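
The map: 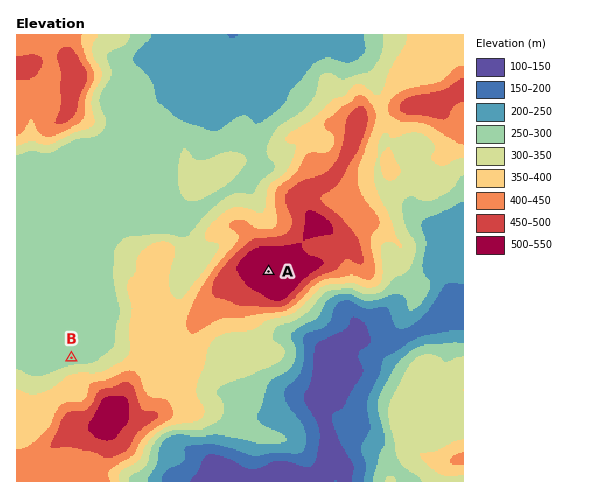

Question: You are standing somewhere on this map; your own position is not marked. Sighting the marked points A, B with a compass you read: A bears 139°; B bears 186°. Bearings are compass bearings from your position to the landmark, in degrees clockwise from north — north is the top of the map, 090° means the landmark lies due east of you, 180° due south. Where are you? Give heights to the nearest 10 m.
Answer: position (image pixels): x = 101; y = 78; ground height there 350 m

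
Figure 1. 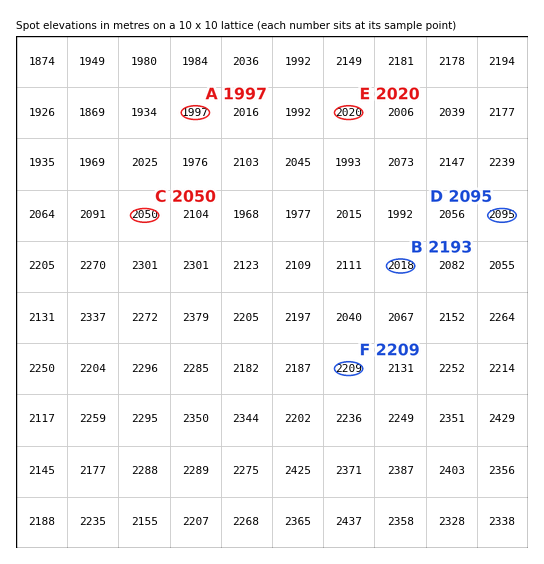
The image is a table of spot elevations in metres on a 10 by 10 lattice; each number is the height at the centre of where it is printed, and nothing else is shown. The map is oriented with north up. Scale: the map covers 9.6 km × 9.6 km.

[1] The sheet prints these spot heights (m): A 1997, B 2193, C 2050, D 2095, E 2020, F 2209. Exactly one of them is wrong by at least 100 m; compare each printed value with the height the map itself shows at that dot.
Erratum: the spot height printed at B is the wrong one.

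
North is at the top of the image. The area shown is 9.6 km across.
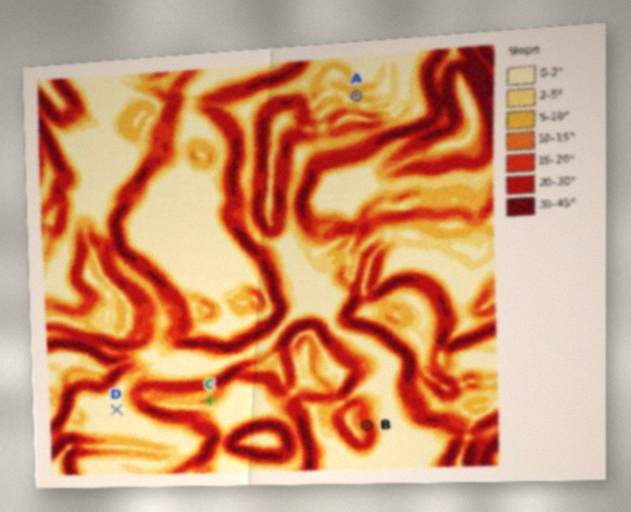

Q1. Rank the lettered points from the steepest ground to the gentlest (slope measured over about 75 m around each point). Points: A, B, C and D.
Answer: B C A D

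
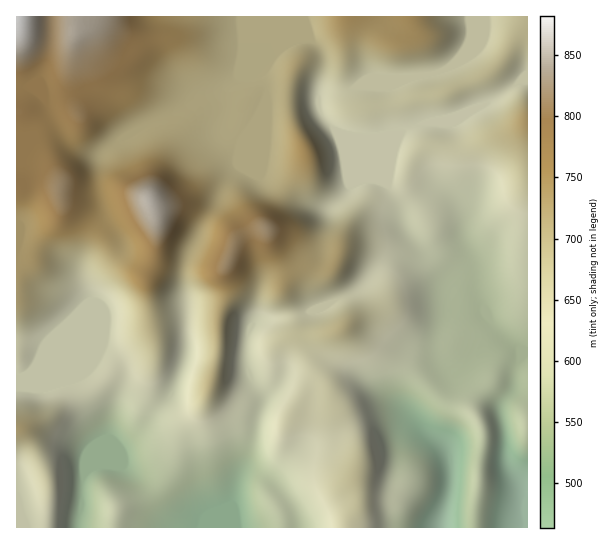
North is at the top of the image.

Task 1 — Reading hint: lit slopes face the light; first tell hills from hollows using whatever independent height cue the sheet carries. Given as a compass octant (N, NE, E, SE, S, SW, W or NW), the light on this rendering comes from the W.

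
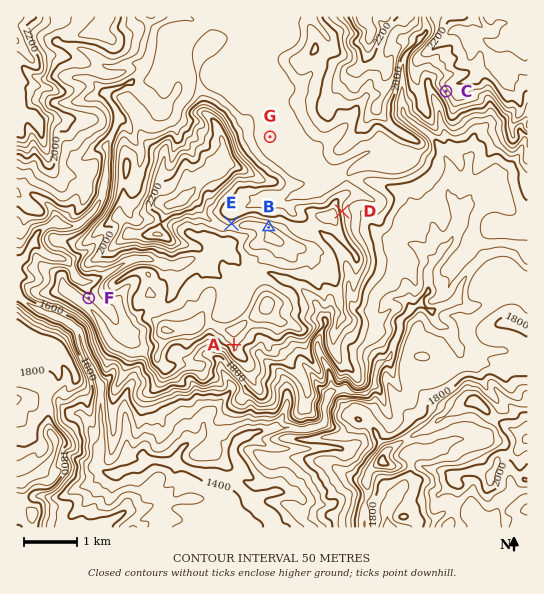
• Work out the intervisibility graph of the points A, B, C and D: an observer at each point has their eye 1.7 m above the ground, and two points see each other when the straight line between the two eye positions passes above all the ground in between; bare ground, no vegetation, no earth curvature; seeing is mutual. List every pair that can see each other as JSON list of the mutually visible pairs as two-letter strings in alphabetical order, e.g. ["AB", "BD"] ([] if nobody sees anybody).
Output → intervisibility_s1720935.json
["BC", "CD"]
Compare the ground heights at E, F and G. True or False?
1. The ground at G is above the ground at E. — False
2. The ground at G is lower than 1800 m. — False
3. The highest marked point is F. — False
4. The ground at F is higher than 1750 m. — True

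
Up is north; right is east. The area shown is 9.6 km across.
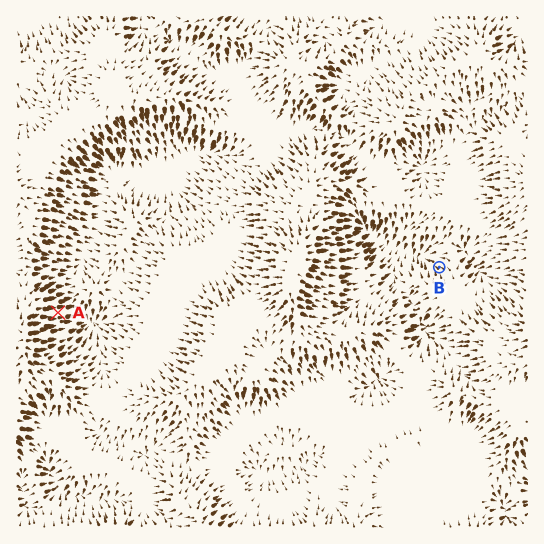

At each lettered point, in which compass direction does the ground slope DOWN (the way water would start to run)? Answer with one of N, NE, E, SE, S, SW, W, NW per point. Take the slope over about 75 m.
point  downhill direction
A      E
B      NW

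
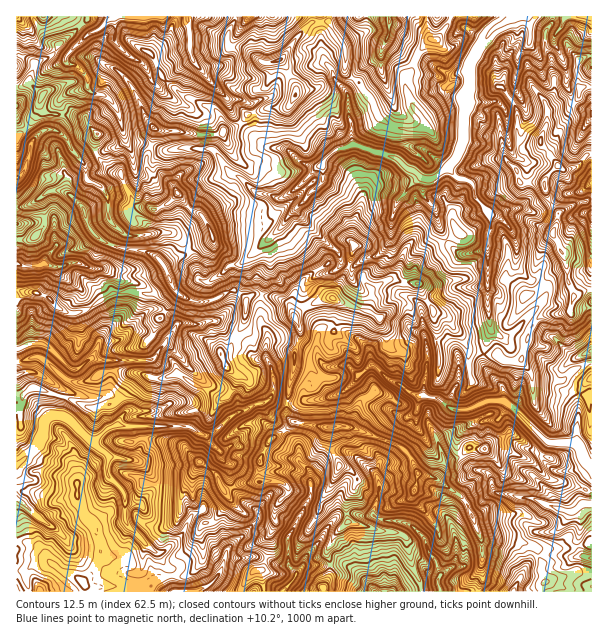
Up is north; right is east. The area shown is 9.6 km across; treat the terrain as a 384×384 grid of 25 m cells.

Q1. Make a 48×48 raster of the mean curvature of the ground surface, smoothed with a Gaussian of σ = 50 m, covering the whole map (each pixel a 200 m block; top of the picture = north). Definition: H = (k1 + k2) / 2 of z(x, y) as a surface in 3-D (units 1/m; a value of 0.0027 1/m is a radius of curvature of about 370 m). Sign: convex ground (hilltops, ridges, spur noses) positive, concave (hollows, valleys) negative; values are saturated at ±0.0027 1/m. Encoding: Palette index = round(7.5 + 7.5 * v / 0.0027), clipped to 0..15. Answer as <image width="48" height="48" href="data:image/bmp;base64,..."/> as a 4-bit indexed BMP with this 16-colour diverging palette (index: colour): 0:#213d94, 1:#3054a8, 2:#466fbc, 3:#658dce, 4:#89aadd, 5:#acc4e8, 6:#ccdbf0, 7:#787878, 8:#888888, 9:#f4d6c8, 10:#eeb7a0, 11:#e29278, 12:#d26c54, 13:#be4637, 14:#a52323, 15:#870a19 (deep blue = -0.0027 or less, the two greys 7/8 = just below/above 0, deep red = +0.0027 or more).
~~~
<image width="48" height="48" href="data:image/bmp;base64,Qk32BAAAAAAAAHYAAAAoAAAAMAAAADAAAAABAAQAAAAAAIAEAAATCwAAEwsAABAAAAAAAAAAlD0hAKhUMAC8b0YAzo1lAN2qiQDoxKwA8NvMAHh4eACIiIgAyNb0AKC37gB4kuIAVGzSADdGvgAjI6UAGQqHAJdoepmZm3RBKLe0Br+WcoWMgbiHYqqZh5eJmId3aZrKM5zOsImoaHabYIrZdTqImXiZdoiJeXhscnaGCUd1eHaqZyLpZ1mHZniYV4iJZEd6cZp8Hhund3WrDlXZZ4mIeJmGV5iIOYSqhhXMDdDHeJrkLzX6iIdpeYk0mZljqZtNp4OPcPRsvIYQ2zb2ZlmFh4NoiYmIhn00hssOkI04QGZIskzHibl1V0ipmXiEWGuTbII8xg1ptm/qZm9KhEJHZZl3iXdGpmmjnXmi3QyXuhSvV+qAM4l6nHZ5mqJ8tmm015rLlQTV1jZurlWR25a5hmh3mpO2RmWvoSfYllbMVGiNWWMl1GtodmZ4mXNFZnndMqfkY6eUSTb4O2q9eajJdqVntjn+q8+0PRW+c2h2d++nPEucl8QCSMdcc4JDMhACGOdqmK7u7XZw+rZqjzDbW7ZVNsg5qbua8DvU7IeIdnQS9FipVgvHSqZWjKuzZUaX2jAFs1V4lkny8AAFQJ9XWqnKdVZ4iGVonH2A5nYBvO0AFn9mOXxne3tFzLd3nMjGVqzA53nYD2Bafxr4CntpdUKOAcyt2Iw2fZnArHdlIQn6HzpyqrlVqc7QlxQhEMVnm3Y1jWak8LvKDjp6ubOHRyMVjDes+BeIuYhoe1iZsrmqG1p3hri1dYVWiVSEfCXrl5h2PXaXSJlzWJl1ZqcXg8OGmXVobcARJZlXjlVneNZHuKd0qWmX5LCfzbhWdGeZg3pWqYd5q5uFupmDiXaZybzrhZupp2/964yLuIrZeHZmhXikeKdXt96nN6qIVbwiOsh4a3uoWpeduGZxqIhZqHWTrTVXZfhVMnaEirUoqnx6houwx2d5dQIGAHNUO9dnwkSGZWymNWd6Z2jBtolLlZxn2nn//YeJ/GZndWkY2kbFh2VQxnltpb6hVv1QA2Vn9Vd2h3S+qoK7Z5vA8YnIpDa1isMNlVVq1meIWmh5mHG6hLrhgqm6lodzT5C7foWvdWeKY7d5qJC8ZbhAOYN9Ma6Er7GKmcuYeJiVllmGmJBbLKsHl0em72nL1EB7dW+VZ5RYRUWImZkpjmo8mpnCMwmow2nlVrwzVkiZyHOpibtzFUIUaomoolWqkGvTmGnbdZqIpzCMysYU80zpnFWdx8J/IrZzpzVVSJaIROUWgACNKjOq1HimPdDNCslkZ1VXa3ZnaqhjFpyVrkNHpnyJKccAeOw0n9/JnXZ3eImXjaqq2UOYmXmadHyqj3cm2kZVeWqHp2iSeqdoqmSHi0e3tTuFl9Yn9WVq04SayWehqpSaqVVWDSi4dYjHRCJstUq6U3t0jZmwq3SoVVVbxm6Xibma12ePYaqWHXeHeos3yTipd6U98PiFmlpFUJz5KKZgZXeYhlc+WDuqY1Rc08TEpay3HexwTHknl2vbx3VtdiqKW5M6k7HQ3IZvMsgM2qgZm4l1qGV9eAeJrOc0uSaJl3WY0wpefIkorEqGfJW5i2R5q0hEeHiGtEtoe6FEJVs5SKSFZsu0W1KJh6TDRmbBZQ=="/>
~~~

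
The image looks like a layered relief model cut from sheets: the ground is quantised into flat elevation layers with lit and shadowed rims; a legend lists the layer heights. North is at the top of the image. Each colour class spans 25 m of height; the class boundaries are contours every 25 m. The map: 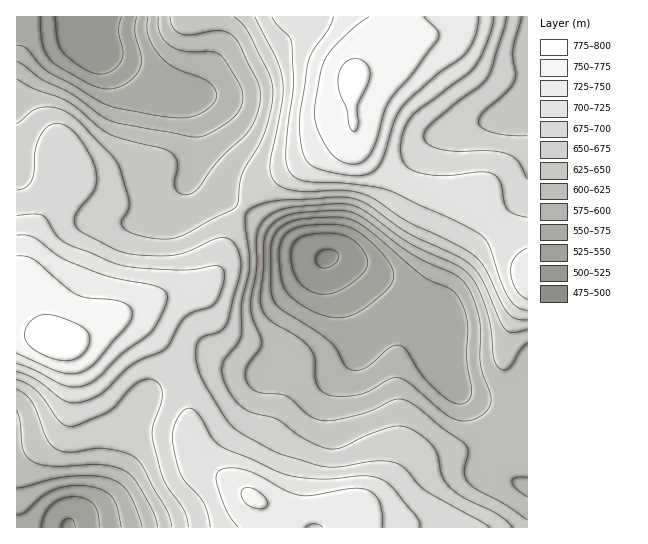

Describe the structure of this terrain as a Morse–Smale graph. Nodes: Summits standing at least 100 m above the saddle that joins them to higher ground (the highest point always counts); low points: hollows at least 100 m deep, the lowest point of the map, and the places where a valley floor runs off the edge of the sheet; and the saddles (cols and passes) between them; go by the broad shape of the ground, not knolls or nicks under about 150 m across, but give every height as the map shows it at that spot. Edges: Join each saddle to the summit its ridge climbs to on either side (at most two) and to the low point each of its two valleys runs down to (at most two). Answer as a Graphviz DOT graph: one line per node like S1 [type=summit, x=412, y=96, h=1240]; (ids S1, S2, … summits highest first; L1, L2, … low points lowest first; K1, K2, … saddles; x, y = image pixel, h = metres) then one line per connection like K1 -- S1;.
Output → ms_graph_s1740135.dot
graph terrain {
  S1 [type=summit, x=55, y=341, h=795];
  S2 [type=summit, x=351, y=77, h=781];
  L1 [type=low, x=327, y=258, h=497];
  L2 [type=low, x=97, y=53, h=507];
  L3 [type=low, x=69, y=526, h=523];
  K1 [type=saddle, x=179, y=374, h=688];
  K2 [type=saddle, x=242, y=209, h=651];
  K3 [type=saddle, x=517, y=406, h=611];
  K1 -- S1;
  K1 -- L1;
  K1 -- L3;
  K2 -- S1;
  K2 -- S2;
  K2 -- L1;
  K2 -- L2;
  K3 -- S1;
  K3 -- S2;
  K3 -- L1;
}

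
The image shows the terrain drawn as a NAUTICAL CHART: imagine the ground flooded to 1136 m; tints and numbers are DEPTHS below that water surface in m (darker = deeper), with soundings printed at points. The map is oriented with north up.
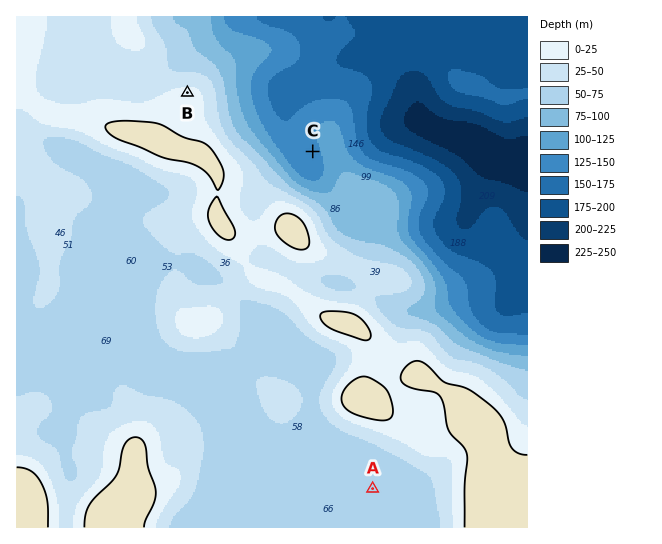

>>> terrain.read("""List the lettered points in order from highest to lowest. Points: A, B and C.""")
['B', 'A', 'C']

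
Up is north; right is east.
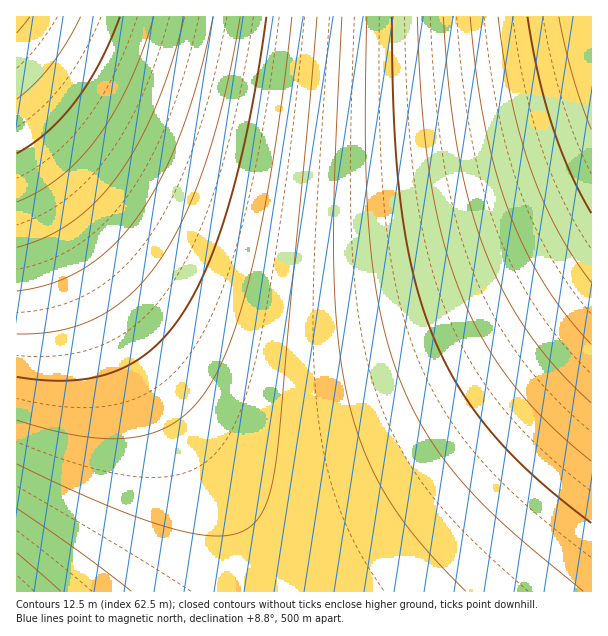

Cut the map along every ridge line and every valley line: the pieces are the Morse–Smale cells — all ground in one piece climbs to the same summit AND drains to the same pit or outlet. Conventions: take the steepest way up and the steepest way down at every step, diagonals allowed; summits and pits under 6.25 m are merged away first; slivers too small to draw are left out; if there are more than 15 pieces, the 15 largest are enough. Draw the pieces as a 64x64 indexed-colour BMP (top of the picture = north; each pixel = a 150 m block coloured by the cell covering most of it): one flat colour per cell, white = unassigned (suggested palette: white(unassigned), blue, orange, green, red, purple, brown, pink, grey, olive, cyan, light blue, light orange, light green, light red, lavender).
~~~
<image width="64" height="64" href="data:image/bmp;base64,Qk12CAAAAAAAAHYAAAAoAAAAQAAAAEAAAAABAAQAAAAAAAAIAAATCwAAEwsAABAAAAAAAAAA////ALR3HwAOf/8ALKAsACgn1gC9Z5QAS1aMAMJ34wB/f38AIr28AM++FwDox64AeLv/AIrfmACWmP8A1bDFACIiIiIiIiIiIiIiIiIiIRERERERERERERERERERERERIiIiIiIiIiIiIiIiIiIhEREREREREREREREREREREREiIiIiIiIiIiIiIiIiIiERERERERERERERERERERERESIiIiIiIiIiIiIiIiIiERERERERERERERERERERERERIiIiIiIiIiIiIiIiIiIREREREREREREREREREREREREiIiIiIiIiIiIiIiIiIRERERERERERERERERERERERESIiIiIiIiIiIiIiIiIRERERERERERERERERERERERERIiIiIiIiIiIiIiIiIhEREREREREREREREREREREREREiIiIiIiIiIiIiIiIhERERERERERERERERERERERERESIiIiIiIiIiIiIiIhERERERERERERERERERERERERERIiIiIiIiIiIiIiIhEREREREREREREREREREREREREREiIiIiIiIiIiIiIiERERERERERERERERERERERERERESIiIiIiIiIiIiIiERERERERERERERERERERERERERERIiIiIiIiIiIiIiEREREREREREREREREREREREREREREiIiIiIiIiIiIiIRERERERERERERERERERERERERERESIiIiIiIiIiIiIRERERERERERERERERERERERERERERIiIiIiIiIiIiIREREREREREREREREREREREREREREREiIiIiIiIiIiIhERERERERERERERERERERERERERERESIiIiIiIiIiIhERERERERERERERERERERERERERERERIiIiIiIiIiIhEREREREREREREREREREREREREREREREiIiIiIiIiIiERERERERERERERERERERERERERERERESIiIiIiIiIiERERERERERERERERERERERERERERERERIiIiIiIiIiEREREREREREREREREREREREREREREREREiIiIiIiIiIRERERERERERERERERERERERERERERERESIiIiIiIiIRERERERERERERERERERERERERERERERERIiIiIiIiIREREREREREREREREREREREREREREREREREiIiIiIiIhERERERERERERERERERERERERERERERERESIiIiIiIhERERERERERERERERERERERERERERERERERIiIiIiIiEREREREREREREREREREREREREREREREREREiIiIiIiERERERERERERERERERERERERERERERERERESIiIiIiERERERERERERERERERERERERERERERERERERIiIiIiIREREREREREREREREREREREREREREREREREREiIiIiIRERERERERERERERERERERERERERERERERERESIiIiIhERERERERERERERERERERERERERERERERERERIiIiIhEREREREREREREREREREREREREREREREREREREiIiIhERERERERERERERERERERERERERERERERERERESIiIiERERERERERERERERERERERERERERERERERERERIiIiEREREREREREREREREREREREREREREREREREREREiIiIRERERERERERERERERERERERERERERERERERERESIiIRERERERERERERERERERERERERERERERERERERERIiIhEREREREREREREREREREREREREREREREREREREREiIhERERERERERERERERERERERERERERERERERERERESIhERERERERERERERERERERERERERERERERERERERERIiEREREREREREREREREREREREREREREREREREREREREiERERERERERERERERERERERERERERERERERERERERESIRERERERERERERERERERERERERERERERERERERERERIREREREREREREREREREREREREREREREREREREREREREhERERERERERERERERERERERERERERERERERERERERERERERERERERERERERERERERERERERERERERERERERERERERERERERERERERERERERERERERERERERERERERERERERERERERERERERERERERERERERERERERERERERERERERERERERERERERERERERERERERERERERERERERERERERERERERERERERERERERERERERERERERERERERERERERERERERERERERERERERERERERERERERERERERERERERERERERERERERERERERERERERERERERERERERERERERERERERERERERERERERERERERERERERERERERERERERERERERERERERERERERERERERERERERERERERERERERERERERERERERERERERERERERERERERERERERERERERERERERERERERERERERERERERERERERERERERERERERERERERERERERERERERERERERERERERERERERERERERERERERERERERERERERERERERERERERERERERERERERERERERERERERERERERERERERERERERERERERERERERERERERERERERERERERERERERERERERERERERERERERERERERERERERERERERERERERERERERERERERERERERERERER"/>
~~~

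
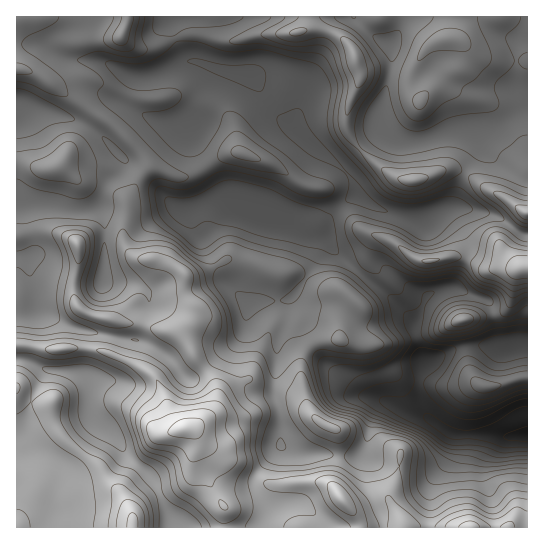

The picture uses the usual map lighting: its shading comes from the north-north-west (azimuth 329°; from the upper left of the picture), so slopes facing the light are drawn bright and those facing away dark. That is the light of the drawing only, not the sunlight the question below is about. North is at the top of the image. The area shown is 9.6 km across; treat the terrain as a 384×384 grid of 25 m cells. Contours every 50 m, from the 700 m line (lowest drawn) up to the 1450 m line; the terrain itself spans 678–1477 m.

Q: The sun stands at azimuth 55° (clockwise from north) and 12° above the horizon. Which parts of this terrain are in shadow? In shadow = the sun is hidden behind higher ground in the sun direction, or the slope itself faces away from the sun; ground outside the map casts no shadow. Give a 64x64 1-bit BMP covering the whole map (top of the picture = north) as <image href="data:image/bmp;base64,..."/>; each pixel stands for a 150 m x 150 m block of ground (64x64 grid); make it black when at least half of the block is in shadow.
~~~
<image width="64" height="64" href="data:image/bmp;base64,Qk0+AgAAAAAAAD4AAAAoAAAAQAAAAEAAAAABAAEAAAAAAAACAAATCwAAEwsAAAIAAAAAAAAA////AAAAAAAAGA+AB8AAAAAYH4APwAAAAAA/AA+AAAAAAH4ADwAAAAAAfAAHAAAAAAD4AAAAAAAAAfgAAAAAAAAP+AAAAAAAAA/4AAAAAAAAH/gAHgAAAAAf8AB/AAAAAB+AAH8AAAAAHwAAfAAMAAAPAAB4AB8AAA4AAGAAP4AAAAAAAAA/wAAAAAAAAB/jAAeAAAAAGYEAH4AAAAAAAAD/BAAAQAAAPfwMAAPw4AB+4BwAA+D4AAAAOAADgH4AAADgAAAAfwAA8AAAAAA/kg/wAAAAAD4fH4AAAAAAPBgeAAAAAAA8/A4AAAAAAD/8DgAAAAAH//0GGAAAAA///x4eAAAAD//8Ph8AAAAP/8AfHgAAAA/AIB8YAAAA7wBwHhgAAAH+ACAMAAAAAeAAAAAAAAAAwAAPAAAAAAAAA/8AAAAAAD8H/gAAAAB4f8f8AAAwAfh/4/AAADgf4H/BwGAAIH/A/gAAAAAAfwH8AAAAAAB8A/gAAAAAAAAH4AAAAAAAAA/AAAAAAAAAD8AAAAAAAAAPgAAAAAAAAA+BwAAAAAAAD4PAAAwAAAAfg4AA+AAAAB+DgADwAAAAH8MAAOAAAAAfwQAAAAAAAD/BAAAAAAAPP8AAAAB+AB//wAAAAHwB7//AAAAAOACH94AAAAAAAAHAAAAAAAAAAAAAAAAACAAAAAAAAA=="/>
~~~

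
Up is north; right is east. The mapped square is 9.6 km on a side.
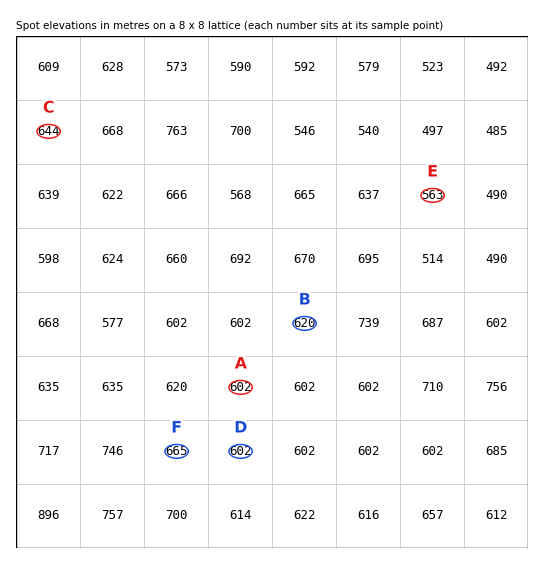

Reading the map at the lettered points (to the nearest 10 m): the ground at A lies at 600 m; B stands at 620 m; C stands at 640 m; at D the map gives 600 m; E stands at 560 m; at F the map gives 670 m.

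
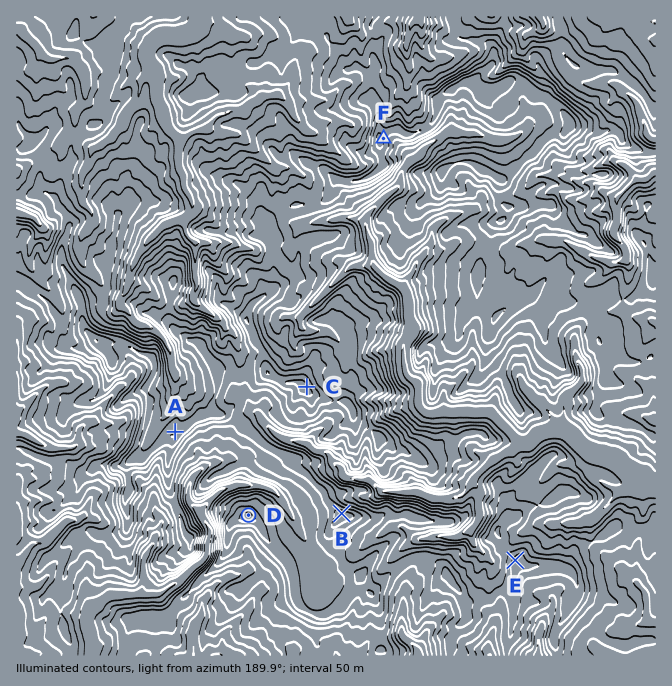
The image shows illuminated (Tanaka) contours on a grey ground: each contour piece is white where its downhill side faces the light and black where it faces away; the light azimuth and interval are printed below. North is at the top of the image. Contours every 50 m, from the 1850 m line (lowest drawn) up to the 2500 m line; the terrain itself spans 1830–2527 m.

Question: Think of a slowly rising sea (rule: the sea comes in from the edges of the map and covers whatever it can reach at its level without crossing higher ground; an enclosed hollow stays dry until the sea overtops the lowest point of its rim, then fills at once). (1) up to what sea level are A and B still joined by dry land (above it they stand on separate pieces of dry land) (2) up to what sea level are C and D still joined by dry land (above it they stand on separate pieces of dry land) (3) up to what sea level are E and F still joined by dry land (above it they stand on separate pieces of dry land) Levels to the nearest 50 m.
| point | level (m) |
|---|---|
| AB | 2300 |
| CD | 2250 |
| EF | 2150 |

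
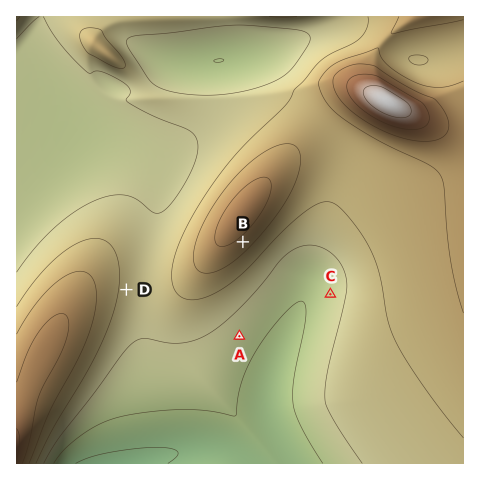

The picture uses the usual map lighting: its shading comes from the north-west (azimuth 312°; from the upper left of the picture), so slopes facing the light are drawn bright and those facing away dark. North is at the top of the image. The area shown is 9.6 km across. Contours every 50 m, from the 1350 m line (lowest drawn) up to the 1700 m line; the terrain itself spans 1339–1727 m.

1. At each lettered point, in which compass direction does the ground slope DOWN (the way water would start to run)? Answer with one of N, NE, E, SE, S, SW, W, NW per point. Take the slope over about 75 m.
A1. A SE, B SE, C W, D E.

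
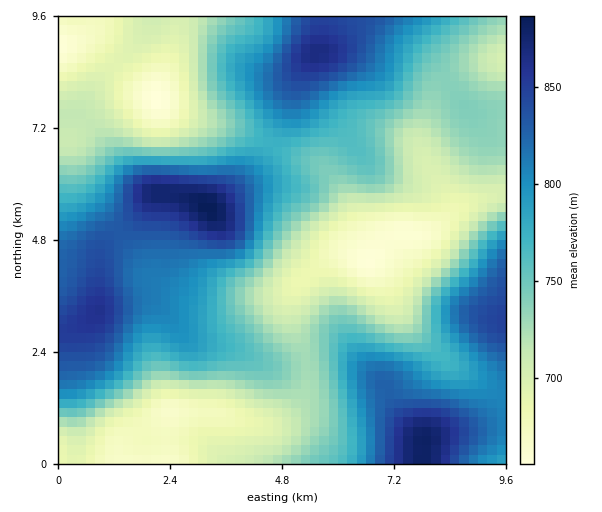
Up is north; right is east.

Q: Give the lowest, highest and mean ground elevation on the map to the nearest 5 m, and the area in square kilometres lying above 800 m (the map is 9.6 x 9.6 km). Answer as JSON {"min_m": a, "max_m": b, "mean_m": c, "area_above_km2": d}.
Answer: {"min_m": 655, "max_m": 890, "mean_m": 760, "area_above_km2": 27.1}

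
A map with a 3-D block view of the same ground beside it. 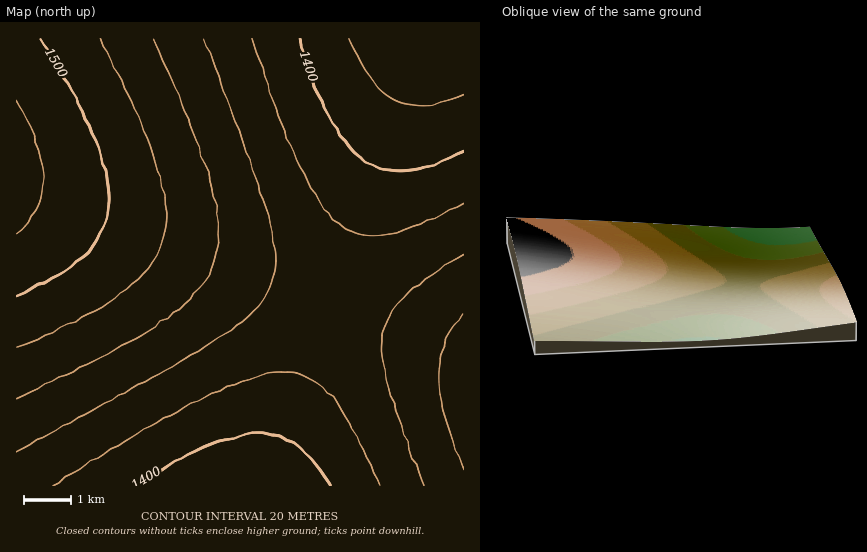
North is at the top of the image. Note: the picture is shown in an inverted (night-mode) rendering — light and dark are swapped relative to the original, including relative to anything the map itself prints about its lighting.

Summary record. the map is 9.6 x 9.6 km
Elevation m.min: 1360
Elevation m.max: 1530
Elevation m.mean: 1440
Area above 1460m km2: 27.2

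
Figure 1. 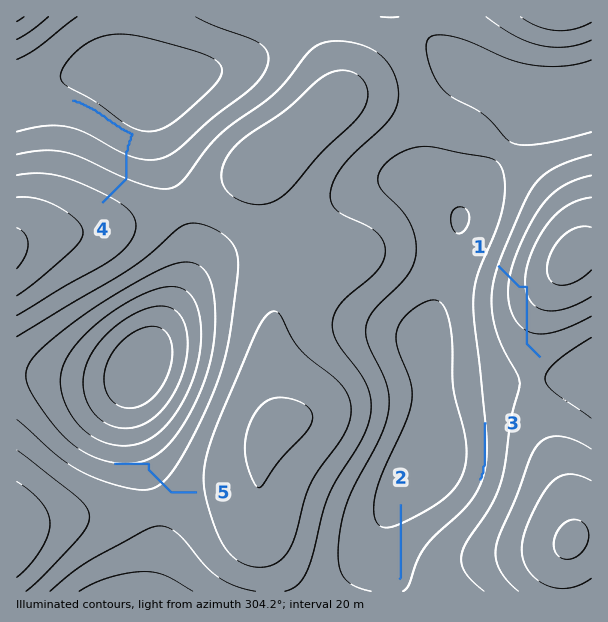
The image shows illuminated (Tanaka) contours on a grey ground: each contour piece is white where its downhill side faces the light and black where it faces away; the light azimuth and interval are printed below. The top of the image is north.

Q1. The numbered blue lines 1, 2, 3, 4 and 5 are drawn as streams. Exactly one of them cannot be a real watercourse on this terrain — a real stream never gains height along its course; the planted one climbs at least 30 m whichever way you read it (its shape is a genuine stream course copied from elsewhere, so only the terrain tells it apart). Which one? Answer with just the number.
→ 1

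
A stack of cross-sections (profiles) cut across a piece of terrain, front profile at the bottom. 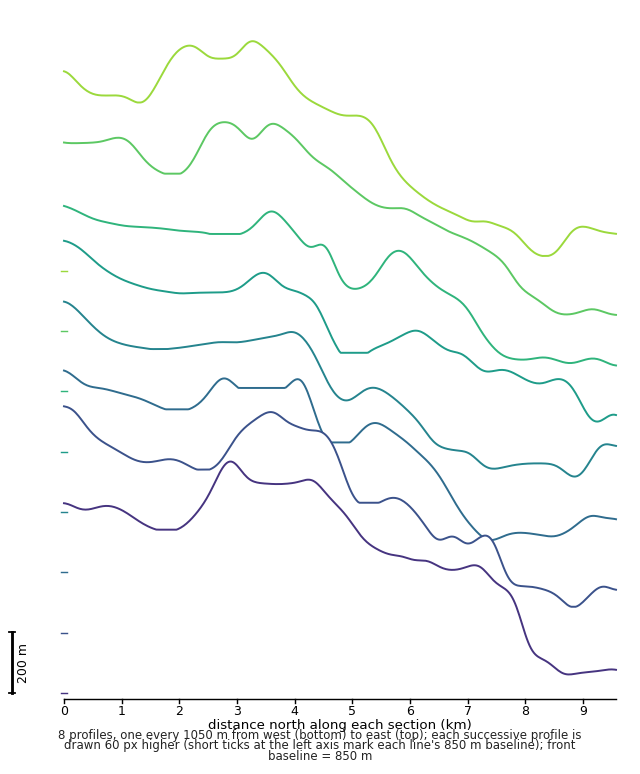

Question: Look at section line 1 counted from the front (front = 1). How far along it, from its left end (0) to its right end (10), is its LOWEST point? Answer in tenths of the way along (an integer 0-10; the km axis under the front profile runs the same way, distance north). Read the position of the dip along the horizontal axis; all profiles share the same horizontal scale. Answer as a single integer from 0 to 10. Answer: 9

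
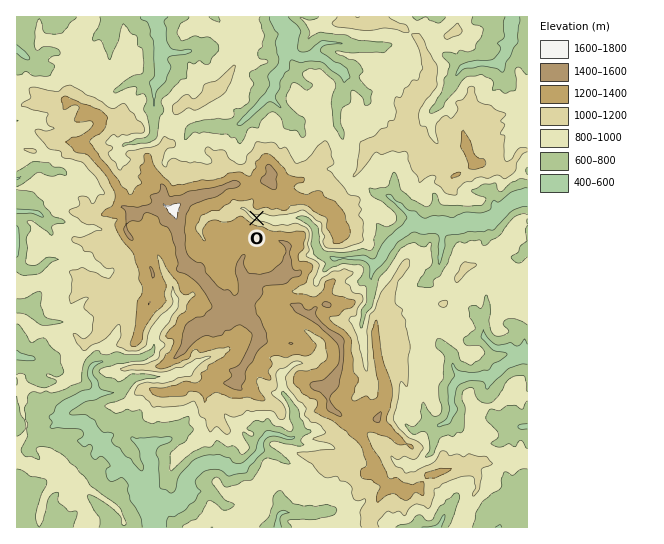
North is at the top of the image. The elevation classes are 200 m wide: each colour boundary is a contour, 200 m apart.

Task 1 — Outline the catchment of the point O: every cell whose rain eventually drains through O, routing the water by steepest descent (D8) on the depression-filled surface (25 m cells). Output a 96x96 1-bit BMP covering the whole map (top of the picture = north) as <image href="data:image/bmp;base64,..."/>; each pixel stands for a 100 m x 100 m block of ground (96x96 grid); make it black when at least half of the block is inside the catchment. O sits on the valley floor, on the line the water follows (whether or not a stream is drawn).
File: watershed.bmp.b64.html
<image width="96" height="96" href="data:image/bmp;base64,Qk2+BAAAAAAAAD4AAAAoAAAAYAAAAGAAAAABAAEAAAAAAIAEAAATCwAAEwsAAAIAAAAAAAAA////AAAAAAAAAAAAAAAAAAAAAAAAAAAAAAAAAAAAAAAAAAAAAAAAAAAAAAAAAAAAAAAAAAAAAAAAAAAAAAAAAAAAAAAAAAAAAAAAAAAAAAAAAAAAAAAAAAAAAAAAAAAAAAAAAAAAAAAAAAAAAAAAAAAAAAAAAAAAAAAAAAAAAAAAAAAAAAAAAAAAAAAAAAAAAAAAAAAAAAAAAAAAAAAAAAAAAAAAAAAAAAAAAAAAAAAAAAAAAAAAAAAAAAAAAAAAAAAAAAAAAAAAAAAAAAAAAAAAAAAAAAAAAAAAAAAAAAAAAAAAAAAAAAAAAAAAAAAAAAAAAAAAAAAAAAAAAAAAAAAAAAAAAAAAAAAAAAAAAAAAAAAAAAAAAAAAAAAAAAAAAAAAAAAAAAAAAAAAAAAAAAAAAAAAAAAAAAAAAAAAAAAAAAAAAAAAAAAAAAAAAAAAAAAAAAAAAAAAAAAAAAAAAAAAAAAAAAAAAAAAAAAAAAAAAAAAAAAAAAAAAAAAAAAAAAAAAAAAAAAAAAAAAAAAAAAAAAAAAAAAAAAAAAAAAAAAAAAAAAAAAAAAAAAAAAAAAAAAAAAAAAAAAAAAAAAAAAAAAAAAAAAAAAAAAAAAAAAAAAAAAAAAAAAAAAAAAAAAAAAAAAAAAAAAAAAAAcAAAAAAAAAAAAAAAeAAAAAAAAAAAAAAA+AAAAAAAAAAAAAAB/AAAAAAAAAAAAAAD/AAAAAAAAAAAAAAD/AAAAAAAAAAAAAAH/4AAAAAAAAAAAAAP//AAAAAAAAAAAAAf//gAAAAAAAAAAAA///gAAAAAAAAAAAB///gAAAAAAAAAAAB///gAAAAAAAAAAAB///gAAAAAAAAAAAB///AAAAAAAAAAAAD//gAAAAAAAAAAAAD//gAAAAAAAAAAAAD//gAAAAAAAAAAAAD//gAAAAAAAAAAAAD//gAAAAAAAAAAAAD//gAAAAAAAAAAAAD//gAAAAAAAAAAAAA//wAAAAAAAAAAAAAP/4AAAAAAAAAAAAAA/8AAAAAAAAAAAAAAE8AAAAAAAAAAAAAAAAAAAAAAAAAAAAAAAAAAAAAAAAAAAAAAAAAAAAAAAAAAAAAAAAAAAAAAAAAAAAAAAAAAAAAAAAAAAAAAAAAAAAAAAAAAAAAAAAAAAAAAAAAAAAAAAAAAAAAAAAAAAAAAAAAAAAAAAAAAAAAAAAAAAAAAAAAAAAAAAAAAAAAAAAAAAAAAAAAAAAAAAAAAAAAAAAAAAAAAAAAAAAAAAAAAAAAAAAAAAAAAAAAAAAAAAAAAAAAAAAAAAAAAAAAAAAAAAAAAAAAAAAAAAAAAAAAAAAAAAAAAAAAAAAAAAAAAAAAAAAAAAAAAAAAAAAAAAAAAAAAAAAAAAAAAAAAAAAAAAAAAAAAAAAAAAAAAAAAAAAAAAAAAAAAAAAAAAAAAAAAAAAAAAAAAAAAAAAAAAAAAAAAAAAAAAAAAAAAAAAAAAAAAAAAAAAAAAAAAAAAAAAAAAAAAAAAAAAAAAAAAAAAAAAAAAAAAAAAAAAAAAAAAAA="/>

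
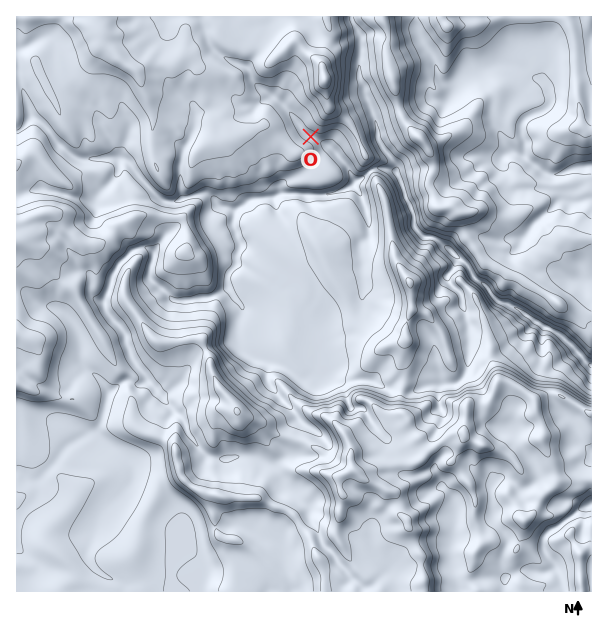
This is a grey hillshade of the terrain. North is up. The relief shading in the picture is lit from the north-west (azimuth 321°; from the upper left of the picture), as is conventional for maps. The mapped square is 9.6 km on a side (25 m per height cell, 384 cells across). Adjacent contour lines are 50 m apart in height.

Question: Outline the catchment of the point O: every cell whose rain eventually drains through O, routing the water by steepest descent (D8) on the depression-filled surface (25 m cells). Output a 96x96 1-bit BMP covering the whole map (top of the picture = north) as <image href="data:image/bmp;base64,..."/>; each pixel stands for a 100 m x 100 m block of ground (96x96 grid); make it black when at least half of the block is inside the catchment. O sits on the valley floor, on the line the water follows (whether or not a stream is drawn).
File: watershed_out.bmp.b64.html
<image width="96" height="96" href="data:image/bmp;base64,Qk2+BAAAAAAAAD4AAAAoAAAAYAAAAGAAAAABAAEAAAAAAIAEAAATCwAAEwsAAAIAAAAAAAAA////AAAAAAAAAAAAAAAAAAAAAAAAAAAAAAAAAAAAAAAAAAAAAAAAAAAAAAAAAAAAAAAAAAAAAAAAAAAAAAAAAAAAAAAAAAAAAAAAAAAAAAAAAAAAAAAAAAAAAAAAAAAAAAAAAAAAAAAAAAAAAAAAAAAAAAAAAAAAAAAAAAAAAAAAAAAAAAAAAAAAAAAAAAAAAAAAAAAAAAAAAAAAAAAAAAAAAAAAAAAAAAAAAAAAAAAAAAAAAAAAAAAAAAAAAAAAAAAAAAAAAAAAAAAAAAAAAAAAAAAAAAAAAAAAAAAAAAAAAAAAAAAAAAAAAAAAAAAAAAAAAAAAAAAAAAAAAAAAAAAAAAAAAAAAAAAAAAAAAAAAAAAAAAAAAAAAAAAAAAAAAAAAAAAAAAAAAAAAAAAAAAAAAAAAAAAAAAAAAAAAAAAAAAAAAAAAAAAAAAAAAAAAAAAAAAAAAAAAAAAAAAAAAAAAAAAAAAAAAAAAAAAAAAAAAAAAAAAAAAAAAAAAAAAAAAAAAAAAAAAAAAAAAAAAAAAAAAAAAAAAAAAAAAAAAAAAAAAAAAAAAAAAAAAAAAAAAAAAAAAAAAAAAAAAAAAAAAAAAAAAAAAAAAAAAAAAAAAAAAAAAAAAAAAAAAAAAAAAAAAAAAAAAAAAAAAAAAAAAAAAAAAAAAAAAAAAAAAAAAAAAAAAAAAAAAAAAAAAAAAAAAAAAAAAAAAAAAAAAAAAAAAAAAAAAAAAAAAAAAAAAAAAAAAAAAAAAAAAAAAAAAAAAAAAAAAAAAAAAAAAAAAAAAAAAAAAAAAAAAAAAAAAAAAAAAAAAAAAAAAAAAAAAAAAAAAAAAAAAAAAAAAAAAAAAAAAAAAAAAAAAAAAAAAAAAAAAAAAAAAAAAAAAAAAAAAAAAAAAAAAAAAAAAAAAAAAAAAAAAAAAAAAAAAAAAAAAAAAAAAAAAAAAAAAAAAAAAAAAAAAAAAAAAAAAAAAAAAAAAAAAAAAAAAAAAAAAAAAAAAAAAAAAAAAAAAAAAAAAAAAAAAAAAAAAAAAAAAAAAAAAAAAAAAAAAAAAAAAAAAAAAAAAAAAAAAAAAAAAAAAAAAAAAAAAAAAAAAAAAAAAAAAAAAAAAAAAAAAAAAAAAAAAAAAAAAAAAAAAAAAAAAAAAAAAAAAAAAAAAAAAAAAAAAAAAAAAAAAAAAAAAIAAAAAAAAAAAAAAAcAAAAAAAAAAAAAcA+AAAAAAAAAAAAAfB+AAAAAAAAAAAAAf7/AAAAAAAAAAAAAP//gAAAAAAAAAAAAP//wAAAAAAAAAAAAH//wAAAAAAAAAAAAP//wAAAAAAAAAAAAP//wAAAAAAAAAAAAf//wAAAAAAAAAAAA///wAAAAAAAAAAAA///wAAAAAAAAAAAB///gAAAAAAAAAAAD///gAAAAAAAAAAAH///AAAAAAAAAAAAP/8+AAAAAAAAAAAAP/4cAAAAAAAAAAAAP8AIAAAAAAAAAAAAPwAAAAAAAAAAAAAAPwAAAAAAAAAAAAAAPwAAAAAAAAAAAAAAPgAAAAAAAAAA="/>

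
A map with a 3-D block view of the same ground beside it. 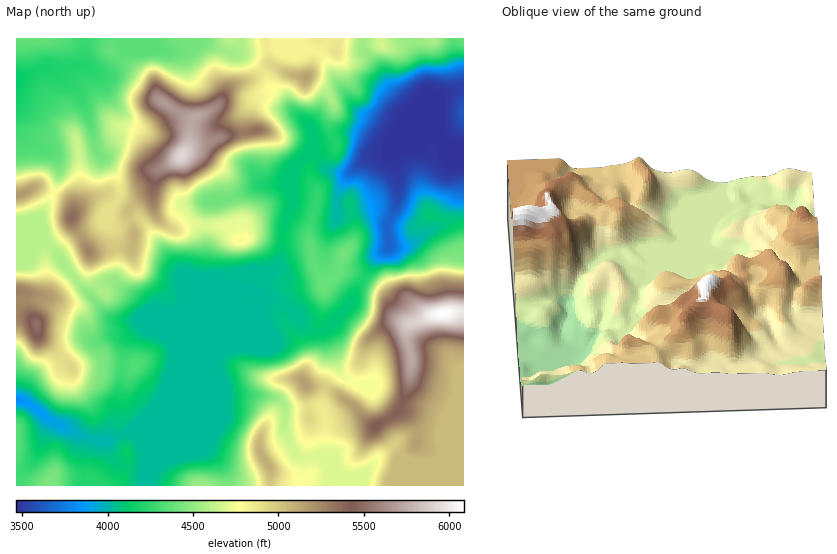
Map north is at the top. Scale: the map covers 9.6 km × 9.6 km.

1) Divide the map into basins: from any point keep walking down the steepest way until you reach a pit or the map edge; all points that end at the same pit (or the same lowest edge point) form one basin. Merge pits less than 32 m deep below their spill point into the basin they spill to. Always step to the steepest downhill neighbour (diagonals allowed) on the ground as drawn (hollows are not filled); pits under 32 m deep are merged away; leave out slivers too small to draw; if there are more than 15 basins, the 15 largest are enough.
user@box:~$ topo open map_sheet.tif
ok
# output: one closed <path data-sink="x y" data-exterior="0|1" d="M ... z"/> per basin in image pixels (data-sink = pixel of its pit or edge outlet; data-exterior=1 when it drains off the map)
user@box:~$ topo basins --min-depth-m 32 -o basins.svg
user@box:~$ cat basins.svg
<path data-sink="463 149" data-exterior="1" d="M463 38l-197 0 2 20 4 6-19 14-24 10-13 19-21 10-4 8-1 15-5 12-9 8-15 8-5 5-3 17 1 19 6 12 6 5 7 3 8 0 12-4 35 1 11 14 16-6 49 5 6 5 5 23 10 18 11-10 4-11 1 5 17 6 20 13 10 10 11 17 10 8-16 0-7 2-19 16-14 38-10 19-16-10-21-2 2 26 3 15-2 12 2 22-1 13-8 5-12 1-19-9 0 15 193-1z"/><path data-sink="17 400" data-exterior="1" d="M152 192l-13 7-11 12 7 24-4 13-19 0-22 5-2 10-6 9-29 24-12 0-19-4 3 16 7 11-10-5-6 1 0 170 33 1 5-9 10 0 24 1 9 8 173 0 1-15 19 9 15-2 6-8-2-17 2-26-6-42 22 3 16 10 10-19 14-38 19-16 7-2 16 0-10-8-11-17-10-10-20-13-17-6-1-5-4 11-11 10-10-18-7-26-11-3-19 0-18-4-10 1-11 5-11-14-35-1-12 4-8 0-12-7-4-5-3-8z"/><path data-sink="17 79" data-exterior="1" d="M265 38l-248 0-1 156 5 0 13-7 5 0 27 12 5 5 3 9 11-12 18-7 5 0 22 14 9-9 14-8 4-21 19-10 9-8 4-7 4-26 23-12 13-19 24-10 19-14-4-6z"/>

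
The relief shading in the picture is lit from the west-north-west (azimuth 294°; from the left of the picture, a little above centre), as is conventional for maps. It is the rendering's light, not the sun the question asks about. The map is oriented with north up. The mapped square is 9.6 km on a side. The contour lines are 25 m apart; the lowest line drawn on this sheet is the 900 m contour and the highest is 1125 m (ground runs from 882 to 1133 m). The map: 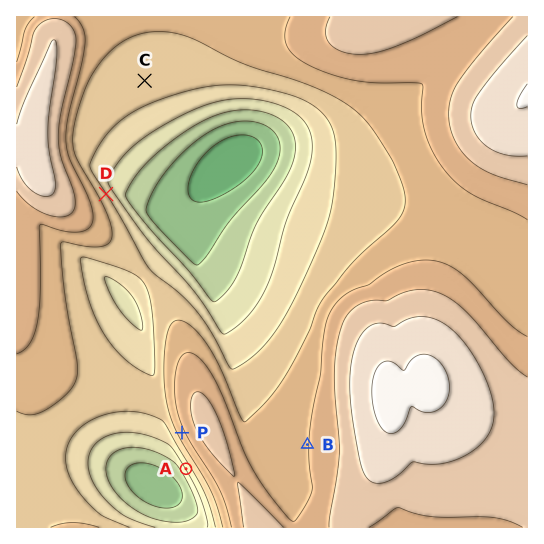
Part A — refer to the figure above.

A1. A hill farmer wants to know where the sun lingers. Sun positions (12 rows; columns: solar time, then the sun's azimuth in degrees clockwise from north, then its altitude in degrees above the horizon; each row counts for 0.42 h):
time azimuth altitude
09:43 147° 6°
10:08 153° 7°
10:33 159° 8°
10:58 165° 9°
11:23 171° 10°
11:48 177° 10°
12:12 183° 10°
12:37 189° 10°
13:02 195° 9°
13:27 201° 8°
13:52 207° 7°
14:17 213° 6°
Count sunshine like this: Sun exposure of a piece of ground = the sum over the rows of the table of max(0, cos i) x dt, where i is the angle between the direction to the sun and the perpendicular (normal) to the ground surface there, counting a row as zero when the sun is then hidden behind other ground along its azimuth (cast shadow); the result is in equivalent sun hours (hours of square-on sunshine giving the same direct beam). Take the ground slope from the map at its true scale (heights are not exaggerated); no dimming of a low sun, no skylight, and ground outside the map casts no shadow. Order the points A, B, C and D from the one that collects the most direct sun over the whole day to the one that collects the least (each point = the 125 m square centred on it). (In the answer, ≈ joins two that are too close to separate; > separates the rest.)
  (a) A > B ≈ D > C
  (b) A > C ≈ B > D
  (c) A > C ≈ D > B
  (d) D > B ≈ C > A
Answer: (b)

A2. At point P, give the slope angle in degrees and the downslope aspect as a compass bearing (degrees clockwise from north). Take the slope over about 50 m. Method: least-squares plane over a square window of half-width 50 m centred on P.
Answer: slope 10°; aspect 244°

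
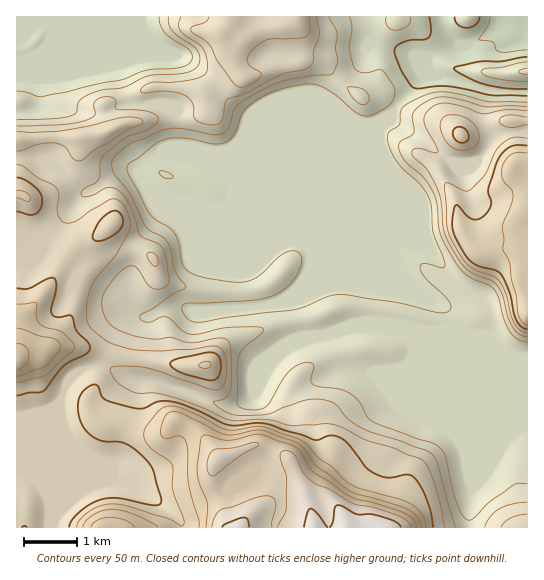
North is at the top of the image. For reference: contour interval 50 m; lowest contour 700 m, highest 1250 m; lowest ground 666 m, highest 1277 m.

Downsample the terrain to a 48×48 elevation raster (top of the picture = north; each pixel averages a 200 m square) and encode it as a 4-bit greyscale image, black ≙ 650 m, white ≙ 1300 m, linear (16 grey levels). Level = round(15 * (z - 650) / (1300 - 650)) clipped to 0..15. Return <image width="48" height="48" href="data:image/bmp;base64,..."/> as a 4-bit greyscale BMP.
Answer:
<image width="48" height="48" href="data:image/bmp;base64,Qk32BAAAAAAAAHYAAAAoAAAAMAAAADAAAAABAAQAAAAAAIAEAAATCwAAEwsAABAAAAAAAAAAAAAAABEREQAiIiIAMzMzAERERABVVVUAZmZmAHd3dwCIiIgAmZmZAKqqqgC7u7sAzMzMAN3d3QDu7u4A////AIh3eazMy6qZq97u3d3e7u7u7tuYZVVnd4h3eJq7qpmZq83d3d3e7u7t3LqXZUVWZ4h3d3iZiIiaq8zN3d3e3tzLqpmHZERVZnd3d3d3d4iavMzMzd3d3bqZmZiHVEREVXd3d3d3d4iavNzMzN3dy6mIiIiGVERERXd3d3d3eIiavN3MzM3cqpiIiIh2VERERHd3d3d3eImavN3czN3LmZiIh3dmRERERHd3d3eIiJqqvN3d3My5mZiHd2ZVRERERHd3d4iIiaqqvMu8zLqYiId2ZlVERERERHd3d4mZmZq7u6mJmYd3d3ZlVERERERERHd3eImZmZq7qYdmZmZndmVURERERERERHd3eIiIiImYd2ZURVZmZmVURERERERERIiHeIiId3d2ZmZURFVVVVVERERERERERJmId4iHdmZmd4dUREVVRERERERERERERLqpd3d3Zmd4iZdUREVVRERERERERERERMu6mHd3d3iImZdURERFRERERERERERERMu7qYh3d3d3eIdURERERERERERERERERLu7qYd3ZmZmZmZVRERERERERERERERERbqpmHdmZVVVRFVVVEREREREREREREREV6qYiHZlVVVUM0REREREREREREREREREeamYiHZlVVREMzMzMzNEREREREQzNERFipmYiHZlVVVEREREQzMzNERDMzMzNERFioiYiHZlVWZVREREREMzMzMzMzMzRERWmneIiHdmVmZkRDMzNEQzMzMzMzM0RFZomnd4iId2ZndUMzMzM0RDMzMzMzMzRXiJmnd3iIh3Z3dTMzMzMzRDMzMzMzMzRomZmnd3iIiHd2ZDMzMzMzMzMzMzMzM0WJmZmXd3eIiIdlVDMzMzMzMzMzMzMzM0eZmZmXd3d3iYdUQzMzMzMzMzMzMzMzM0eYiZmoiHd3eIdUMzMzMzMzMzMzMzMzM1eIiJmpmHdmZ3ZDMzMzMzMzMzMzMzMzM1eIiJmpmHdmZmVDMzMzMzMzMzMzMzMzNFd3iJmoh3ZmZVQzMzMzMzMzMzMzMzMzRWdmeJmndmZmZUMzMzMzMzMzMzMzMzM0VmZmZ5qnZmd3ZUQzMzMzMzMzMzMzMzM1ZmZmZ5qnd3d3dlRDMzMzMzMzMzMzMzNFZmZ3ZnmXd3eIh3VUQzREQzMzMzMzMzNFVWeIdnd2ZmZ3eId2VVVVVDMzMzMzMzM0VniIdnd0RFVVZnd2ZVZmZDMzMzMzMzM0Vnd3Znd0RERVZmZVVVZmZUMzMzMzREQ0RWZlVVVUQ0RFVlVmVWZmZlQzMzM0VUQzNERDMyMjMzMzREVWZmZmZ3ZURDREVEQzIiIiIjMyIiIiMzNEVVVmd3d2VVVUREQyIiIjNERCIiIiIiIzMzRWd3dmZmVUQzMyIiIiMzNDIiIiIiIiIjRXeHdmZmVUMzMiIiIREREiMyIiIiIiM0VniId3d2ZUMzMyIiERERESIyIiIiIiNGd4iId3d3ZUMzMzMyEiERESIiIiIiIjRWZ3iHd4iHVUMzNEMyIzIREA=="/>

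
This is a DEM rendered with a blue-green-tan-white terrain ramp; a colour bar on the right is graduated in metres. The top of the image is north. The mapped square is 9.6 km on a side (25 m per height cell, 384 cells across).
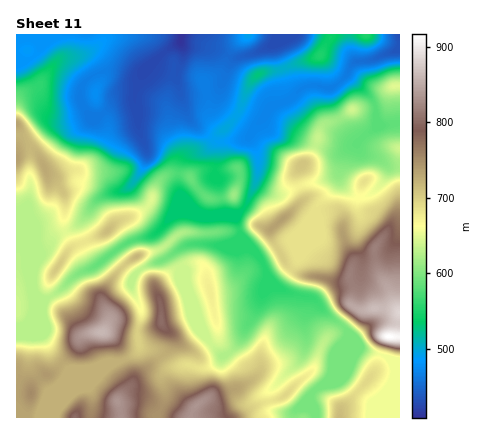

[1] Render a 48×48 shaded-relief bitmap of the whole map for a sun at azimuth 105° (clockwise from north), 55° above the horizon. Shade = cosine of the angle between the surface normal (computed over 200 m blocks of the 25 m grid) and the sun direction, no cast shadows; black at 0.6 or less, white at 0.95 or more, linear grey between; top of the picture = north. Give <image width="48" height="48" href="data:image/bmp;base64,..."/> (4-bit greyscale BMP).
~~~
<image width="48" height="48" href="data:image/bmp;base64,Qk32BAAAAAAAAHYAAAAoAAAAMAAAADAAAAABAAQAAAAAAIAEAAATCwAAEwsAABAAAAAAAAAAAAAAABEREQAiIiIAMzMzAERERABVVVUAZmZmAHd3dwCIiIgAmZmZAKqqqgC7u7sAzMzMAN3d3QDu7u4A////AJqqlki5ZorMunVoq7u7zLzMuagzi8upmZqqmWapVYvMuoZWmrzcurvNy5dEisupmYm6mZeIVHq8u5dlaL3cu6mb7adVaLuqmYm7qZmYZFm7y5iHVZu6vMqHvtqHRHq6qZmqqpmZhlaby5mYdnmZm8y3e925hDi7qpmZqqmZmGaKy6qZmIh3ibzKh63alzWbuqmZmqqqqYeJq7uqq7lmeJvLqHvbmVR6upmIh4m7uqqYiau6rMp1Z5u7uXnLmXVpqYiHZFi8urzJiZqrzMqoVYu6qoi7qZZVRIiHQSeqq97ZiJq8y6q6dHu6qoebqYEAWJmYQBWIq+/ZZ5vduZvLlVq7qpeKukACipmZUSVmis7pRq3cqIvcp1i7qZiJlQJEaKqYQ2dmab7qJL7cmJzcqXeaqpmHMBeYeKqXNGZlab3aJL7rmJzLupiJqZlwAXmZiKqpZFVFeru3Jc7biKzMupiZmZgwBpiJiKqap0Mki8uUJ87KiKzLu6mZmZYAN5iIiaqIvIMjWt2COc25iLzLu6mYd2U0aJmImal2rshTJc6jJ7yoebzKq6lkRniGaJmImamFfOyoQWzadomZibzKmqckiIiFNpmJmZmXSd3MlBW924d4ibu6mpQnqYiGNZmZmZmZZazMy1E63cp3eaqpmWJJqZmHRXeKqZmZhnq7zchFd5zKmaqZlzOKqZmHZ2RqqpmZmHiIrO3Llki7qqu6gye7qZmHeoQ4u5mZmal1as3d22R5qZmpMVi8upmHi6Y0m5mZibuGRpvN7bd4mIiXAFeLy6mHiqljaZmZiLy3VXis3tqZmqqpMDVXvKmYiqmFV6mIiL3KdVZoruuZmKqrkhVlerqZmZiHZal3mb3duYZEfOyoeKmM1iR2V6upmZmHZrpmmrzN3LpiSt2niqhq6jJXiJqql4qoZtpmq7vN3MykN7yZu6ho3GEmmru6hmm6dtpnq7u8y7zYJIqZu6l5zYIDerzLl1armNuJu6q8y6vLYliZmph5zJMBWb3bqYeJmLqauqiKu6m7hEeZmZh3q4QRNpzLqZmJiKqruph4qqq6hleJqpmZmYUzNHq7qpmIiKq7u6mJmqqqh3eJmaqqmYdlRFm7upmIiLzMu7qZmqupiIiJmImrqZl2VEe7uqqYiN3Mu7upmaupiImZiIirupmGZUaauqqpmdzLu7uqmqupiJmZiJiKuqmHdkRomrupmry7vLupqqupmJmZiZiJq6mYh1VVR6y5mru7zMqZq6qpmZqYiZmIq6qZh3d1I4qYmqqrzMqZu7qpmZmYiZmHm7qqqYmXQ1dnmomrzMuZq7qpmZmYiamHeruqqqmZdVRFeGaKvMupmrupmZmIiaqHaLu6qqqqqFVDRXZoq7u6qruqmZmYiZmXZoqqqqqryodkNJl2iru7uru6qZmYiZmZh3d3eIm8y6mXZpmXeKqqu7u6qpmYiZmaqph2VVi8y6q7qZmpiJmZqruqqrqYiZmJq7qYdUWby5rMy5mZmZmZmqqqqruoiZiInMupl0R6uorO3A=="/>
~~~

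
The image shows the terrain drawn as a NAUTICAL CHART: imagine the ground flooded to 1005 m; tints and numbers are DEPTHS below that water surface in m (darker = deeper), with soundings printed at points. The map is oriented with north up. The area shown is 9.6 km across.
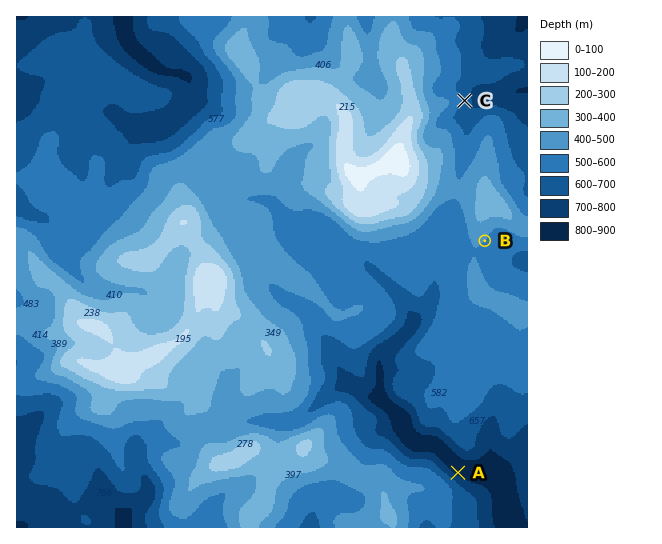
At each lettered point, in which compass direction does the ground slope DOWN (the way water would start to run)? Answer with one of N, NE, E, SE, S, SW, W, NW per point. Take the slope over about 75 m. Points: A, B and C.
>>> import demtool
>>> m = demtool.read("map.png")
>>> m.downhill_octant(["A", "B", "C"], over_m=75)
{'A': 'NE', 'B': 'SE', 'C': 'E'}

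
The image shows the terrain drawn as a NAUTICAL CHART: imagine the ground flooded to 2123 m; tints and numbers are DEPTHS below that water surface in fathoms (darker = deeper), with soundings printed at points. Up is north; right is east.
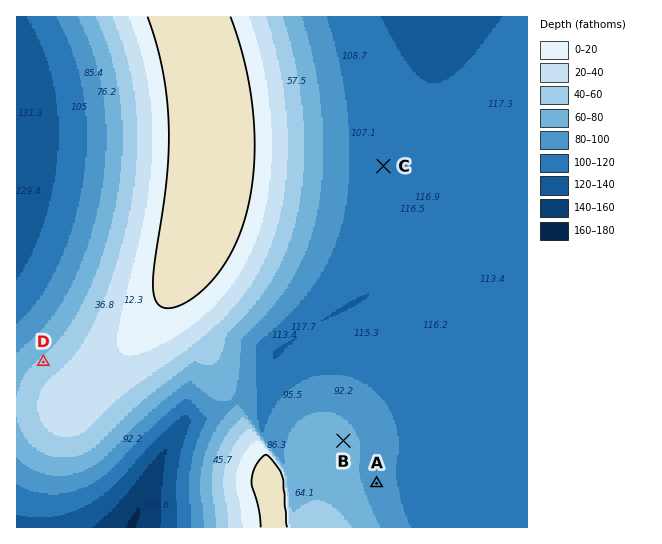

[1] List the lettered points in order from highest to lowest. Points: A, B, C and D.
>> D B A C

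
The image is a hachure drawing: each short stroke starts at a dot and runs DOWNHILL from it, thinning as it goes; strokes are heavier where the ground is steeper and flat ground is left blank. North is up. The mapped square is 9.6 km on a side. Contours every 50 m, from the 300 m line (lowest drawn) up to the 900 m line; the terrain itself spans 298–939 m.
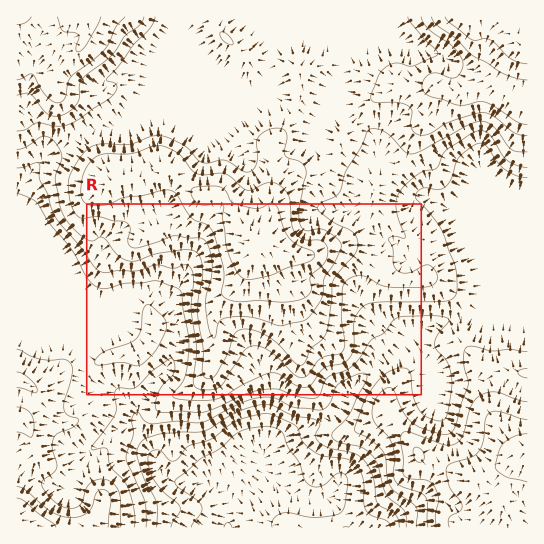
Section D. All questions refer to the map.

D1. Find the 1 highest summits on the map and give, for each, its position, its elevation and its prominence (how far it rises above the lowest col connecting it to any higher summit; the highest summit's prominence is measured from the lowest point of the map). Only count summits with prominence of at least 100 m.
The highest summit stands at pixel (261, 239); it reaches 899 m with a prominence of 172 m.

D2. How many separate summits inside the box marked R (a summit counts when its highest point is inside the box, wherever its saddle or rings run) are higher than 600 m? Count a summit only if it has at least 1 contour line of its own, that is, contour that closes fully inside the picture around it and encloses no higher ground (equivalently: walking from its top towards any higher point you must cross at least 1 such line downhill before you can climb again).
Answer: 2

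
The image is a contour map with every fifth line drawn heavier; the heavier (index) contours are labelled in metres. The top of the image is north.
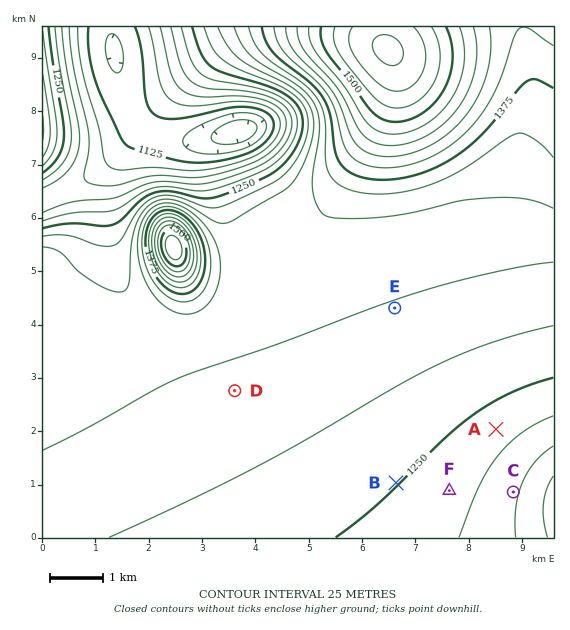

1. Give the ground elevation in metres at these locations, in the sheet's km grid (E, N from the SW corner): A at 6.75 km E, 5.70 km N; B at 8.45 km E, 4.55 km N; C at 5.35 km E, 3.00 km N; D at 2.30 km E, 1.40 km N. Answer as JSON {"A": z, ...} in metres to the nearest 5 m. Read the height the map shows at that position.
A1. {"A": 1320, "B": 1290, "C": 1285, "D": 1285}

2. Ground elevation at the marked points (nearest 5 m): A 1235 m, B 1250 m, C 1205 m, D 1295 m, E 1300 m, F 1235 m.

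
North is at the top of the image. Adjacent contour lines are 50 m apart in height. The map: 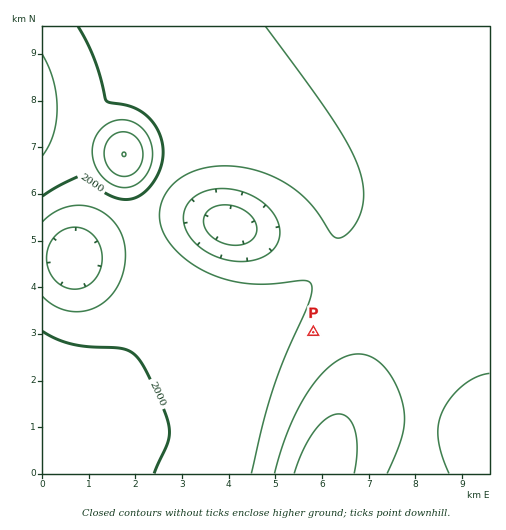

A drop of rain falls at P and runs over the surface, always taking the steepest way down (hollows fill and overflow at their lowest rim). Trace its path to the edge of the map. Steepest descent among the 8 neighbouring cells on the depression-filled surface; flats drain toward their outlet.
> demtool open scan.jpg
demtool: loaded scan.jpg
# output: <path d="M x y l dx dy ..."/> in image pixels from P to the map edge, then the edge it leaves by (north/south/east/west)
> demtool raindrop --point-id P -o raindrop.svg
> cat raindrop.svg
<path d="M313 332l31 31 0 53-4 7-6 20-2 4-8 26"/>
exit: south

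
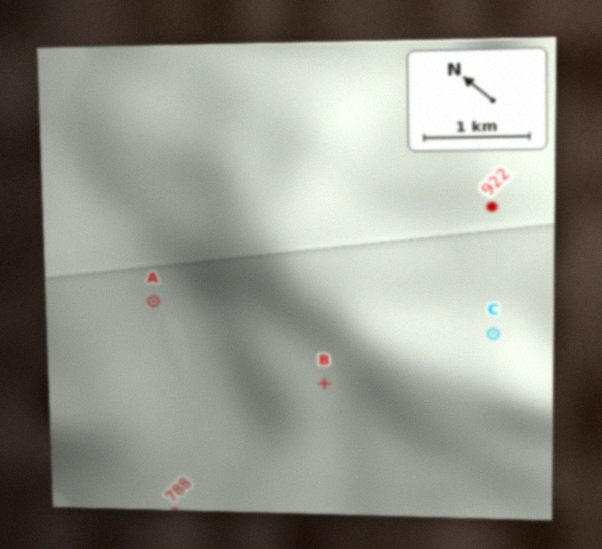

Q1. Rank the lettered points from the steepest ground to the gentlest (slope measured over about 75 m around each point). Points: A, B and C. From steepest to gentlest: C B A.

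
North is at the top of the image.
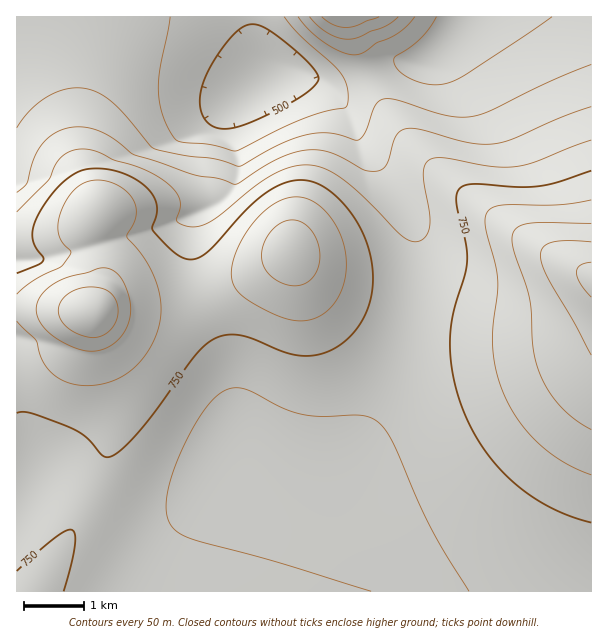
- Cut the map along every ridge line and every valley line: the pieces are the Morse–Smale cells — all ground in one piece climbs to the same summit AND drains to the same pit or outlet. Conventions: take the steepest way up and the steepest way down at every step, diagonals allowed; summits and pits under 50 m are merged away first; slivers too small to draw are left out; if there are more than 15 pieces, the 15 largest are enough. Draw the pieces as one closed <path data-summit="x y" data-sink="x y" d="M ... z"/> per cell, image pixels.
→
<path data-summit="93 312" data-sink="267 75" d="M249 16l-233 1 1 575 404-1-3-16-6-9-76-82-18-9-45-11-28-12-13-8 3-21-3-40-9-29-19-39-8-21-4-27 0-48 6-8 12-6 8-8 14-35 3-13-5-14-1-18 5-13 12-14 20-15-13-36z"/><path data-summit="591 278" data-sink="267 75" d="M368 74l-26 11-17 1 18 18 15 33 38 51 16 31 4 20-1 34-6 36-11 42-16 47-18 37-15 23-11 11-9 5-16 0 10 2 13 8 22 22 54 60 6 9 4 17 169 0 1-316-38-20-36-22-77-59-23-22-21-25-13-21z"/><path data-summit="291 251" data-sink="267 75" d="M284 72l-12 1-14 7-12 10-14 17-3 19 6 27-17 44-8 8-12 6-6 8 0 48 8 41 23 46 9 29 3 25-3 36 13 8 33 14 30 8 21 0 9-5 22-26 28-60 14-42 8-39 6-42 0-21-4-20-12-24-20-30-22-28-18-38-13-13-13-7z"/><path data-summit="591 278" data-sink="473 17" d="M591 16l-121 0-12 17-27 28-6 3-27-2-30 12 20 40 18 26 20 22 41 34 51 38 36 22 37 20z"/><path data-summit="345 17" data-sink="267 75" d="M350 16l-99 0-1 11 3 12 13 36 13-3 15 1 17 5 19 8 12-1 23-9 2-5-11-27z"/><path data-summit="345 17" data-sink="473 17" d="M468 16l-117 0-1 2 6 26 12 30 30-12 27 2 6-3 27-28 11-15z"/>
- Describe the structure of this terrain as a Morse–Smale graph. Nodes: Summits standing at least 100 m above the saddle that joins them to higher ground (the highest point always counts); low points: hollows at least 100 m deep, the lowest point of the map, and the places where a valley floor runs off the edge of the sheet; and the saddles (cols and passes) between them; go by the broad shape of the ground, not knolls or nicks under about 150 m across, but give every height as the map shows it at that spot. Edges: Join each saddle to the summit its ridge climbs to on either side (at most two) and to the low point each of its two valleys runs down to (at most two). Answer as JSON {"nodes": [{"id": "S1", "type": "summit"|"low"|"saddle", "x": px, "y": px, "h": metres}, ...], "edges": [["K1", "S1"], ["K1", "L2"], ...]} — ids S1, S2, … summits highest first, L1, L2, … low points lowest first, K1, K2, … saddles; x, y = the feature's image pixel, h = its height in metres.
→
{"nodes": [
{"id": "S1", "type": "summit", "x": 591, "y": 279, "h": 965},
{"id": "S2", "type": "summit", "x": 93, "y": 312, "h": 939},
{"id": "S3", "type": "summit", "x": 345, "y": 17, "h": 745},
{"id": "L1", "type": "low", "x": 267, "y": 75, "h": 464},
{"id": "K1", "type": "saddle", "x": 407, "y": 317, "h": 724},
{"id": "K2", "type": "saddle", "x": 368, "y": 74, "h": 578}],
"edges": [["K1", "S1"], ["K1", "S2"], ["K1", "L1"], ["K2", "S1"], ["K2", "S3"], ["K2", "L1"]]}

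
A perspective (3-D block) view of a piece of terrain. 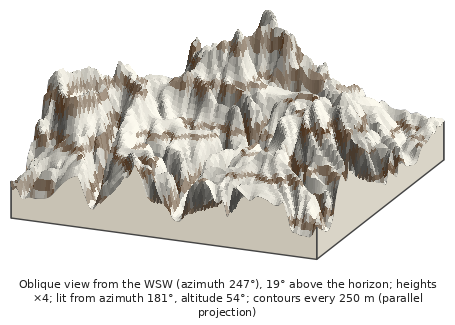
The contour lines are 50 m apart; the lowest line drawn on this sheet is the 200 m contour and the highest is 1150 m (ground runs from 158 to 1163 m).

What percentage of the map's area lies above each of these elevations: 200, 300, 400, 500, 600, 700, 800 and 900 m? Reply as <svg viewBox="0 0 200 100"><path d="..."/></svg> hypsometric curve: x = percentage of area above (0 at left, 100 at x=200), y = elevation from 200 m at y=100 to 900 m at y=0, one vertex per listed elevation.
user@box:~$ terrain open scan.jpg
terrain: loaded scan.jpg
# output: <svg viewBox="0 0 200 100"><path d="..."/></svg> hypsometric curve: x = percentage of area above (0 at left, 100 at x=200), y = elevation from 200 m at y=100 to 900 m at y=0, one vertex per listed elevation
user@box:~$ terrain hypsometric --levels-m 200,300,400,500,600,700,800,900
<svg viewBox="0 0 200 100"><path d="M190 100l-25-14-31-15-38-14-34-14-25-14-20-15-10-14"/></svg>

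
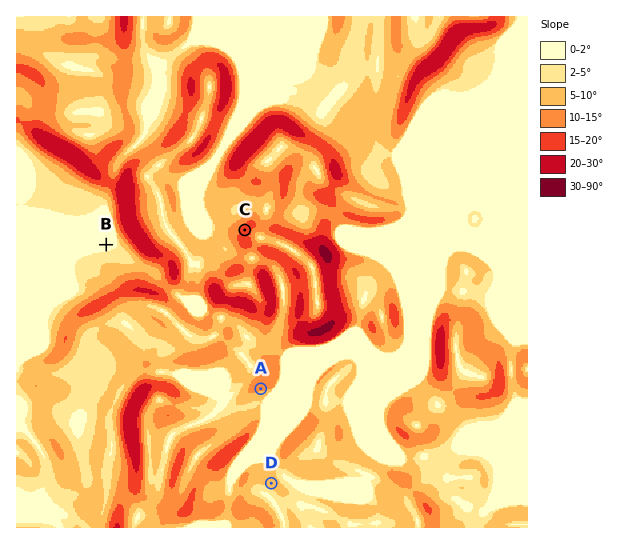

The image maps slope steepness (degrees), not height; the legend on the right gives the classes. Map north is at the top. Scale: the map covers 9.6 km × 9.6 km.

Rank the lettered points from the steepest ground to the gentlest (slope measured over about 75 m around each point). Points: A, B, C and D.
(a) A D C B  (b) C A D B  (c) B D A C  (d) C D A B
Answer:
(b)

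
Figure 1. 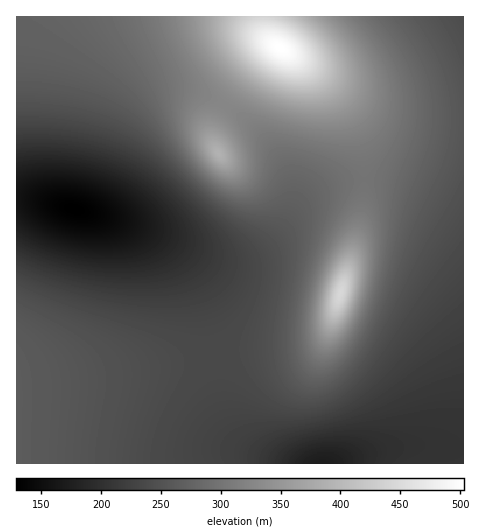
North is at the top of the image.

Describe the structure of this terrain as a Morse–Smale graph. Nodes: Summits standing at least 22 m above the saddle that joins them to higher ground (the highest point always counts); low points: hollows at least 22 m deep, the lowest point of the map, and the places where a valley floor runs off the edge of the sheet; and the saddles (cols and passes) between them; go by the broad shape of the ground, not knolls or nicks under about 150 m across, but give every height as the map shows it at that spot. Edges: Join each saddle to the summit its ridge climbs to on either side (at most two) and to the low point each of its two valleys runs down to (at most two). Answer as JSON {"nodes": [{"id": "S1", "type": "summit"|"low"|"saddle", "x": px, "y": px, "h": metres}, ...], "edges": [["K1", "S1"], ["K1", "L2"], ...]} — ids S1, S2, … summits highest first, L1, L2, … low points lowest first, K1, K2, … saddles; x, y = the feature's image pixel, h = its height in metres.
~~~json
{"nodes": [
{"id": "S1", "type": "summit", "x": 280, "y": 48, "h": 503},
{"id": "S2", "type": "summit", "x": 341, "y": 293, "h": 445},
{"id": "S3", "type": "summit", "x": 218, "y": 154, "h": 390},
{"id": "S4", "type": "summit", "x": 18, "y": 418, "h": 264},
{"id": "L1", "type": "low", "x": 74, "y": 209, "h": 129},
{"id": "L2", "type": "low", "x": 322, "y": 463, "h": 171},
{"id": "K1", "type": "saddle", "x": 223, "y": 105, "h": 326},
{"id": "K2", "type": "saddle", "x": 364, "y": 179, "h": 299},
{"id": "K3", "type": "saddle", "x": 215, "y": 355, "h": 237}],
"edges": [["K1", "S1"], ["K1", "S3"], ["K1", "L1"], ["K2", "S1"], ["K2", "S2"], ["K2", "L1"], ["K2", "L2"], ["K3", "S2"], ["K3", "S4"], ["K3", "L1"], ["K3", "L2"]]}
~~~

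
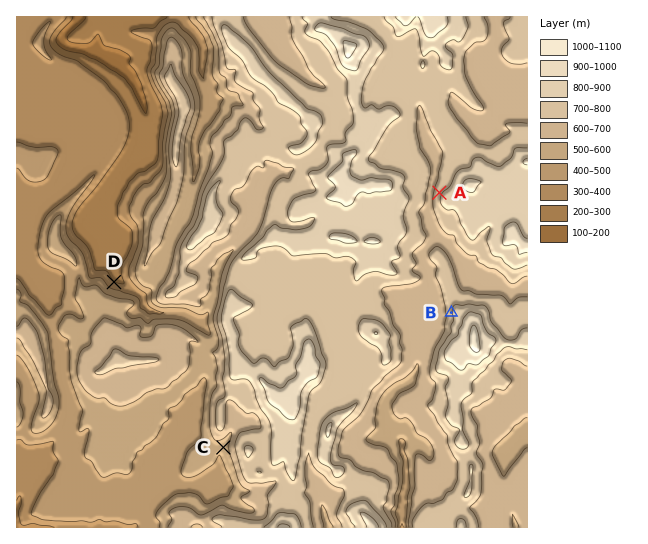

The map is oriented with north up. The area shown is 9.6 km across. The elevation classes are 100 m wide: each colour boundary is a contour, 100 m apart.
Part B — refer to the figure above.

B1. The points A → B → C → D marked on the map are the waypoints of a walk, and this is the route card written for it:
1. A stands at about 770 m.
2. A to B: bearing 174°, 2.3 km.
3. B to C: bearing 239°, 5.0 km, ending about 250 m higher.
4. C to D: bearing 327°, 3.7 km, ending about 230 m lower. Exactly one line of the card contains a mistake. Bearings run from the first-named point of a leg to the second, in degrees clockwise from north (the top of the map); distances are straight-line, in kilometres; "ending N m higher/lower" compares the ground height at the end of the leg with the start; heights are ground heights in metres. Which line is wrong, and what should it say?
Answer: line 3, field sense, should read lower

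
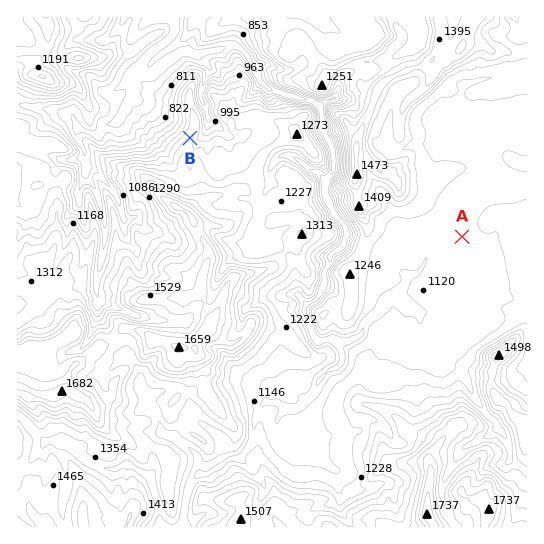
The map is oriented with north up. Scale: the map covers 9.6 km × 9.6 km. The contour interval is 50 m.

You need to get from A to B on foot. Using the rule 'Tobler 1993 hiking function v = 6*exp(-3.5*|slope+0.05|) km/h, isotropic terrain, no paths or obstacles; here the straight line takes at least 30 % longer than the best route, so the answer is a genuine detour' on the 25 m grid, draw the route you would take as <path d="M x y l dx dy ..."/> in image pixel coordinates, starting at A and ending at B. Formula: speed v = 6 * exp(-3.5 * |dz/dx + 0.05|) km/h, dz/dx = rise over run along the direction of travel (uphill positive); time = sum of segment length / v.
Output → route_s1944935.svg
<path d="M462 237l-83 0-13 6-1 0-3-1-1-3 0-4-3-5-4-4-1-3-3-2-3-2-2-2-2-3-5-5-5-11-3-3-3-5 0-3-1-2-3-3-1-3 0-2-3-3-10-5-2-2-2-5-8-8-8-4-18 0-2-1-4 0-14 6-10 0-6 3-4 0-17-8-5 3-8-6-4 0-3-1-1-3 0-1-3-4"/>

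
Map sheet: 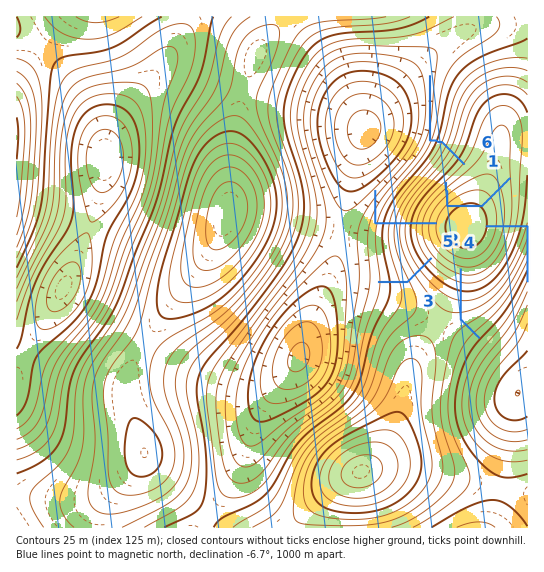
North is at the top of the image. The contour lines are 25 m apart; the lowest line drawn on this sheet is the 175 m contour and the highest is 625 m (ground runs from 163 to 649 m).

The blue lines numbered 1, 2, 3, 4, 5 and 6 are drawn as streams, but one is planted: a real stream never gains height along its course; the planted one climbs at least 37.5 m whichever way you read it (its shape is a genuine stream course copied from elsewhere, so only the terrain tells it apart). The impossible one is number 1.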